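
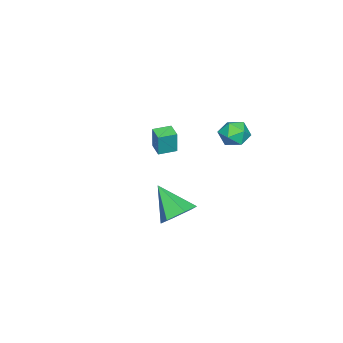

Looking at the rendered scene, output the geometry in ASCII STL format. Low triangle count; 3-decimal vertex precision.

solid 
facet normal -0.844 0.516 0.148
outer loop
vertex -3.486 3.954 0.494
vertex -3.998 3.135 0.432
vertex -3.665 3.433 1.29
endloop
endfacet
facet normal -0.292 0.829 0.477
outer loop
vertex -3.486 3.954 0.494
vertex -3.665 3.433 1.29
vertex -2.79 3.821 1.152
endloop
endfacet
facet normal 0.202 0.979 -0.016
outer loop
vertex -3.486 3.954 0.494
vertex -2.79 3.821 1.152
vertex -2.582 3.763 0.209
endloop
endfacet
facet normal -0.044 0.759 -0.649
outer loop
vertex -3.486 3.954 0.494
vertex -2.582 3.763 0.209
vertex -3.329 3.339 -0.236
endloop
endfacet
facet normal -0.691 0.473 -0.547
outer loop
vertex -3.486 3.954 0.494
vertex -3.329 3.339 -0.236
vertex -3.998 3.135 0.432
endloop
endfacet
facet normal -0.011 0.358 0.934
outer loop
vertex -2.79 3.821 1.152
vertex -3.665 3.433 1.29
vertex -2.871 2.921 1.496
endloop
endfacet
facet normal -0.904 -0.148 0.402
outer loop
vertex -3.665 3.433 1.29
vertex -3.998 3.135 0.432
vertex -3.618 2.497 1.051
endloop
endfacet
facet normal -0.656 -0.217 -0.723
outer loop
vertex -3.998 3.135 0.432
vertex -3.329 3.339 -0.236
vertex -3.41 2.439 0.108
endloop
endfacet
facet normal 0.389 0.246 -0.888
outer loop
vertex -3.329 3.339 -0.236
vertex -2.582 3.763 0.209
vertex -2.535 2.827 -0.03
endloop
endfacet
facet normal 0.787 0.601 0.137
outer loop
vertex -2.582 3.763 0.209
vertex -2.79 3.821 1.152
vertex -2.202 3.125 0.828
endloop
endfacet
facet normal 0.044 -0.759 0.649
outer loop
vertex -2.714 2.306 0.766
vertex -2.871 2.921 1.496
vertex -3.618 2.497 1.051
endloop
endfacet
facet normal -0.202 -0.979 0.016
outer loop
vertex -2.714 2.306 0.766
vertex -3.618 2.497 1.051
vertex -3.41 2.439 0.108
endloop
endfacet
facet normal 0.292 -0.829 -0.477
outer loop
vertex -2.714 2.306 0.766
vertex -3.41 2.439 0.108
vertex -2.535 2.827 -0.03
endloop
endfacet
facet normal 0.844 -0.516 -0.148
outer loop
vertex -2.714 2.306 0.766
vertex -2.535 2.827 -0.03
vertex -2.202 3.125 0.828
endloop
endfacet
facet normal 0.691 -0.473 0.547
outer loop
vertex -2.714 2.306 0.766
vertex -2.202 3.125 0.828
vertex -2.871 2.921 1.496
endloop
endfacet
facet normal -0.389 -0.246 0.888
outer loop
vertex -3.618 2.497 1.051
vertex -2.871 2.921 1.496
vertex -3.665 3.433 1.29
endloop
endfacet
facet normal -0.787 -0.601 -0.137
outer loop
vertex -3.41 2.439 0.108
vertex -3.618 2.497 1.051
vertex -3.998 3.135 0.432
endloop
endfacet
facet normal 0.011 -0.358 -0.934
outer loop
vertex -2.535 2.827 -0.03
vertex -3.41 2.439 0.108
vertex -3.329 3.339 -0.236
endloop
endfacet
facet normal 0.904 0.148 -0.402
outer loop
vertex -2.202 3.125 0.828
vertex -2.535 2.827 -0.03
vertex -2.582 3.763 0.209
endloop
endfacet
facet normal 0.656 0.217 0.723
outer loop
vertex -2.871 2.921 1.496
vertex -2.202 3.125 0.828
vertex -2.79 3.821 1.152
endloop
endfacet
facet normal 0.264 0.666 -0.698
outer loop
vertex 4.3 2.15 -2.165
vertex 3.784 2.926 -1.619
vertex 4.826 2.725 -1.417
endloop
endfacet
facet normal 0.658 -0.745 0.110
outer loop
vertex 4.3 2.15 -2.165
vertex 4.826 2.725 -1.417
vertex 3.216 1.494 -0.121
endloop
endfacet
facet normal 0.264 0.666 -0.698
outer loop
vertex 4.826 2.725 -1.417
vertex 3.784 2.926 -1.619
vertex 4.31 3.501 -0.871
endloop
endfacet
facet normal 0.663 -0.083 0.744
outer loop
vertex 4.826 2.725 -1.417
vertex 4.31 3.501 -0.871
vertex 3.216 1.494 -0.121
endloop
endfacet
facet normal 0.264 0.666 -0.698
outer loop
vertex 4.31 3.501 -0.871
vertex 3.784 2.926 -1.619
vertex 3.268 3.702 -1.073
endloop
endfacet
facet normal -0.101 0.396 0.913
outer loop
vertex 4.31 3.501 -0.871
vertex 3.268 3.702 -1.073
vertex 3.216 1.494 -0.121
endloop
endfacet
facet normal 0.265 0.667 -0.697
outer loop
vertex 3.268 3.702 -1.073
vertex 3.784 2.926 -1.619
vertex 2.743 3.128 -1.822
endloop
endfacet
facet normal -0.869 0.213 0.446
outer loop
vertex 3.268 3.702 -1.073
vertex 2.743 3.128 -1.822
vertex 3.216 1.494 -0.121
endloop
endfacet
facet normal 0.265 0.667 -0.697
outer loop
vertex 2.743 3.128 -1.822
vertex 3.784 2.926 -1.619
vertex 3.259 2.352 -2.368
endloop
endfacet
facet normal -0.874 -0.449 -0.188
outer loop
vertex 2.743 3.128 -1.822
vertex 3.259 2.352 -2.368
vertex 3.216 1.494 -0.121
endloop
endfacet
facet normal 0.265 0.667 -0.697
outer loop
vertex 3.259 2.352 -2.368
vertex 3.784 2.926 -1.619
vertex 4.3 2.15 -2.165
endloop
endfacet
facet normal -0.111 -0.928 -0.356
outer loop
vertex 3.259 2.352 -2.368
vertex 4.3 2.15 -2.165
vertex 3.216 1.494 -0.121
endloop
endfacet
facet normal -0.684 0.728 0.048
outer loop
vertex -2.995 -0.532 0.384
vertex -2.299 0.13 0.253
vertex -3.186 -0.616 -1.061
endloop
endfacet
facet normal -0.718 -0.683 0.135
outer loop
vertex -2.441 -1.41 -1.113
vertex -2.995 -0.532 0.384
vertex -3.186 -0.616 -1.061
endloop
endfacet
facet normal -0.684 0.728 0.048
outer loop
vertex -3.186 -0.616 -1.061
vertex -2.299 0.13 0.253
vertex -2.49 0.046 -1.192
endloop
endfacet
facet normal -0.131 -0.058 -0.990
outer loop
vertex -2.49 0.046 -1.192
vertex -2.441 -1.41 -1.113
vertex -3.186 -0.616 -1.061
endloop
endfacet
facet normal 0.131 0.058 0.990
outer loop
vertex -2.995 -0.532 0.384
vertex -1.554 -0.664 0.201
vertex -2.299 0.13 0.253
endloop
endfacet
facet normal -0.718 -0.683 0.135
outer loop
vertex -2.25 -1.326 0.332
vertex -2.995 -0.532 0.384
vertex -2.441 -1.41 -1.113
endloop
endfacet
facet normal 0.131 0.058 0.990
outer loop
vertex -2.25 -1.326 0.332
vertex -1.554 -0.664 0.201
vertex -2.995 -0.532 0.384
endloop
endfacet
facet normal 0.718 0.683 -0.135
outer loop
vertex -2.299 0.13 0.253
vertex -1.554 -0.664 0.201
vertex -2.49 0.046 -1.192
endloop
endfacet
facet normal -0.131 -0.058 -0.990
outer loop
vertex -1.745 -0.748 -1.244
vertex -2.441 -1.41 -1.113
vertex -2.49 0.046 -1.192
endloop
endfacet
facet normal 0.718 0.683 -0.135
outer loop
vertex -2.49 0.046 -1.192
vertex -1.554 -0.664 0.201
vertex -1.745 -0.748 -1.244
endloop
endfacet
facet normal 0.684 -0.728 -0.048
outer loop
vertex -1.745 -0.748 -1.244
vertex -2.25 -1.326 0.332
vertex -2.441 -1.41 -1.113
endloop
endfacet
facet normal 0.684 -0.728 -0.048
outer loop
vertex -1.554 -0.664 0.201
vertex -2.25 -1.326 0.332
vertex -1.745 -0.748 -1.244
endloop
endfacet

endsolid


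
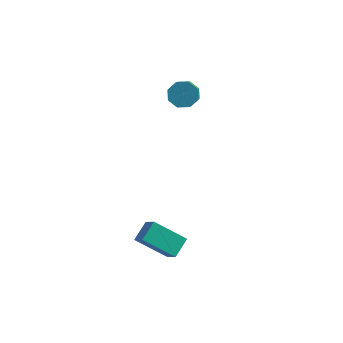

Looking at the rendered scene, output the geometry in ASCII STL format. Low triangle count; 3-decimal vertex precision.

solid 
facet normal -0.169 0.761 -0.626
outer loop
vertex 3.591 3.417 1.813
vertex 3.124 3.781 2.381
vertex 3.921 3.798 2.187
endloop
endfacet
facet normal 0.834 -0.229 -0.502
outer loop
vertex 3.591 3.417 1.813
vertex 3.921 3.798 2.187
vertex 3.822 2.375 2.671
endloop
endfacet
facet normal 0.834 -0.229 -0.503
outer loop
vertex 3.822 2.375 2.671
vertex 3.921 3.798 2.187
vertex 4.152 2.755 3.045
endloop
endfacet
facet normal 0.168 -0.762 0.626
outer loop
vertex 3.822 2.375 2.671
vertex 4.152 2.755 3.045
vertex 3.356 2.739 3.239
endloop
endfacet
facet normal -0.169 0.761 -0.627
outer loop
vertex 3.921 3.798 2.187
vertex 3.124 3.781 2.381
vertex 3.785 4.169 2.674
endloop
endfacet
facet normal 0.962 0.267 0.065
outer loop
vertex 3.921 3.798 2.187
vertex 3.785 4.169 2.674
vertex 4.152 2.755 3.045
endloop
endfacet
facet normal 0.962 0.267 0.065
outer loop
vertex 4.152 2.755 3.045
vertex 3.785 4.169 2.674
vertex 4.016 3.126 3.532
endloop
endfacet
facet normal 0.168 -0.761 0.627
outer loop
vertex 4.152 2.755 3.045
vertex 4.016 3.126 3.532
vertex 3.356 2.739 3.239
endloop
endfacet
facet normal -0.169 0.761 -0.626
outer loop
vertex 3.785 4.169 2.674
vertex 3.124 3.781 2.381
vertex 3.262 4.313 2.99
endloop
endfacet
facet normal 0.527 0.607 0.595
outer loop
vertex 3.785 4.169 2.674
vertex 3.262 4.313 2.99
vertex 4.016 3.126 3.532
endloop
endfacet
facet normal 0.527 0.607 0.595
outer loop
vertex 4.016 3.126 3.532
vertex 3.262 4.313 2.99
vertex 3.493 3.27 3.848
endloop
endfacet
facet normal 0.169 -0.761 0.626
outer loop
vertex 4.016 3.126 3.532
vertex 3.493 3.27 3.848
vertex 3.356 2.739 3.239
endloop
endfacet
facet normal -0.169 0.761 -0.626
outer loop
vertex 3.262 4.313 2.99
vertex 3.124 3.781 2.381
vertex 2.658 4.145 2.949
endloop
endfacet
facet normal -0.217 0.591 0.777
outer loop
vertex 3.262 4.313 2.99
vertex 2.658 4.145 2.949
vertex 3.493 3.27 3.848
endloop
endfacet
facet normal -0.216 0.592 0.777
outer loop
vertex 3.493 3.27 3.848
vertex 2.658 4.145 2.949
vertex 2.889 3.103 3.807
endloop
endfacet
facet normal 0.168 -0.761 0.626
outer loop
vertex 3.493 3.27 3.848
vertex 2.889 3.103 3.807
vertex 3.356 2.739 3.239
endloop
endfacet
facet normal -0.168 0.762 -0.626
outer loop
vertex 2.658 4.145 2.949
vertex 3.124 3.781 2.381
vertex 2.328 3.765 2.575
endloop
endfacet
facet normal -0.834 0.229 0.503
outer loop
vertex 2.658 4.145 2.949
vertex 2.328 3.765 2.575
vertex 2.889 3.103 3.807
endloop
endfacet
facet normal -0.834 0.229 0.503
outer loop
vertex 2.889 3.103 3.807
vertex 2.328 3.765 2.575
vertex 2.559 2.722 3.433
endloop
endfacet
facet normal 0.169 -0.761 0.626
outer loop
vertex 2.889 3.103 3.807
vertex 2.559 2.722 3.433
vertex 3.356 2.739 3.239
endloop
endfacet
facet normal -0.168 0.761 -0.627
outer loop
vertex 2.328 3.765 2.575
vertex 3.124 3.781 2.381
vertex 2.464 3.394 2.088
endloop
endfacet
facet normal -0.962 -0.267 -0.065
outer loop
vertex 2.328 3.765 2.575
vertex 2.464 3.394 2.088
vertex 2.559 2.722 3.433
endloop
endfacet
facet normal -0.962 -0.267 -0.065
outer loop
vertex 2.559 2.722 3.433
vertex 2.464 3.394 2.088
vertex 2.695 2.351 2.946
endloop
endfacet
facet normal 0.169 -0.761 0.627
outer loop
vertex 2.559 2.722 3.433
vertex 2.695 2.351 2.946
vertex 3.356 2.739 3.239
endloop
endfacet
facet normal -0.169 0.761 -0.626
outer loop
vertex 2.464 3.394 2.088
vertex 3.124 3.781 2.381
vertex 2.987 3.25 1.772
endloop
endfacet
facet normal -0.527 -0.607 -0.595
outer loop
vertex 2.464 3.394 2.088
vertex 2.987 3.25 1.772
vertex 2.695 2.351 2.946
endloop
endfacet
facet normal -0.527 -0.607 -0.595
outer loop
vertex 2.695 2.351 2.946
vertex 2.987 3.25 1.772
vertex 3.218 2.207 2.63
endloop
endfacet
facet normal 0.169 -0.761 0.626
outer loop
vertex 2.695 2.351 2.946
vertex 3.218 2.207 2.63
vertex 3.356 2.739 3.239
endloop
endfacet
facet normal -0.168 0.761 -0.626
outer loop
vertex 2.987 3.25 1.772
vertex 3.124 3.781 2.381
vertex 3.591 3.417 1.813
endloop
endfacet
facet normal 0.216 -0.591 -0.777
outer loop
vertex 2.987 3.25 1.772
vertex 3.591 3.417 1.813
vertex 3.218 2.207 2.63
endloop
endfacet
facet normal 0.217 -0.591 -0.777
outer loop
vertex 3.218 2.207 2.63
vertex 3.591 3.417 1.813
vertex 3.822 2.375 2.671
endloop
endfacet
facet normal 0.169 -0.761 0.626
outer loop
vertex 3.218 2.207 2.63
vertex 3.822 2.375 2.671
vertex 3.356 2.739 3.239
endloop
endfacet
facet normal -0.519 0.531 -0.670
outer loop
vertex 3.008 -2.399 -2.61
vertex 4.629 -2.206 -3.713
vertex 2.733 -3.401 -3.191
endloop
endfacet
facet normal -0.823 -0.098 0.559
outer loop
vertex 3.371 -4.054 -2.367
vertex 3.008 -2.399 -2.61
vertex 2.733 -3.401 -3.191
endloop
endfacet
facet normal -0.519 0.531 -0.670
outer loop
vertex 2.733 -3.401 -3.191
vertex 4.629 -2.206 -3.713
vertex 4.354 -3.208 -4.294
endloop
endfacet
facet normal -0.232 -0.842 -0.488
outer loop
vertex 4.354 -3.208 -4.294
vertex 3.371 -4.054 -2.367
vertex 2.733 -3.401 -3.191
endloop
endfacet
facet normal 0.232 0.842 0.488
outer loop
vertex 3.008 -2.399 -2.61
vertex 5.267 -2.859 -2.889
vertex 4.629 -2.206 -3.713
endloop
endfacet
facet normal -0.823 -0.098 0.559
outer loop
vertex 3.646 -3.052 -1.786
vertex 3.008 -2.399 -2.61
vertex 3.371 -4.054 -2.367
endloop
endfacet
facet normal 0.232 0.842 0.488
outer loop
vertex 3.646 -3.052 -1.786
vertex 5.267 -2.859 -2.889
vertex 3.008 -2.399 -2.61
endloop
endfacet
facet normal 0.823 0.098 -0.559
outer loop
vertex 4.629 -2.206 -3.713
vertex 5.267 -2.859 -2.889
vertex 4.354 -3.208 -4.294
endloop
endfacet
facet normal -0.232 -0.842 -0.488
outer loop
vertex 4.992 -3.861 -3.47
vertex 3.371 -4.054 -2.367
vertex 4.354 -3.208 -4.294
endloop
endfacet
facet normal 0.823 0.098 -0.559
outer loop
vertex 4.354 -3.208 -4.294
vertex 5.267 -2.859 -2.889
vertex 4.992 -3.861 -3.47
endloop
endfacet
facet normal 0.519 -0.531 0.670
outer loop
vertex 4.992 -3.861 -3.47
vertex 3.646 -3.052 -1.786
vertex 3.371 -4.054 -2.367
endloop
endfacet
facet normal 0.519 -0.531 0.670
outer loop
vertex 5.267 -2.859 -2.889
vertex 3.646 -3.052 -1.786
vertex 4.992 -3.861 -3.47
endloop
endfacet

endsolid


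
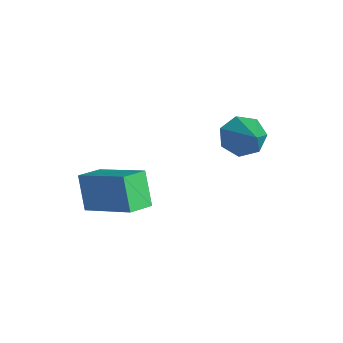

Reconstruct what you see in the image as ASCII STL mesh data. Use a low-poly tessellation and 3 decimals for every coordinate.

solid 
facet normal -0.780 -0.470 -0.413
outer loop
vertex -1.759 -4.191 -0.408
vertex -2.164 -3.327 -0.627
vertex -1.096 -4.196 -1.653
endloop
endfacet
facet normal 0.414 -0.882 0.224
outer loop
vertex 0.564 -3.193 -0.773
vertex -1.759 -4.191 -0.408
vertex -1.096 -4.196 -1.653
endloop
endfacet
facet normal -0.780 -0.471 -0.413
outer loop
vertex -1.096 -4.196 -1.653
vertex -2.164 -3.327 -0.627
vertex -1.502 -3.331 -1.872
endloop
endfacet
facet normal 0.470 -0.003 -0.883
outer loop
vertex -1.502 -3.331 -1.872
vertex 0.564 -3.193 -0.773
vertex -1.096 -4.196 -1.653
endloop
endfacet
facet normal -0.470 0.003 0.883
outer loop
vertex -1.759 -4.191 -0.408
vertex -0.504 -2.324 0.253
vertex -2.164 -3.327 -0.627
endloop
endfacet
facet normal 0.414 -0.882 0.223
outer loop
vertex -0.098 -3.189 0.472
vertex -1.759 -4.191 -0.408
vertex 0.564 -3.193 -0.773
endloop
endfacet
facet normal -0.470 0.003 0.883
outer loop
vertex -0.098 -3.189 0.472
vertex -0.504 -2.324 0.253
vertex -1.759 -4.191 -0.408
endloop
endfacet
facet normal -0.415 0.882 -0.223
outer loop
vertex -2.164 -3.327 -0.627
vertex -0.504 -2.324 0.253
vertex -1.502 -3.331 -1.872
endloop
endfacet
facet normal 0.470 -0.004 -0.883
outer loop
vertex 0.159 -2.329 -0.992
vertex 0.564 -3.193 -0.773
vertex -1.502 -3.331 -1.872
endloop
endfacet
facet normal -0.414 0.882 -0.224
outer loop
vertex -1.502 -3.331 -1.872
vertex -0.504 -2.324 0.253
vertex 0.159 -2.329 -0.992
endloop
endfacet
facet normal 0.780 0.470 0.413
outer loop
vertex 0.159 -2.329 -0.992
vertex -0.098 -3.189 0.472
vertex 0.564 -3.193 -0.773
endloop
endfacet
facet normal 0.780 0.471 0.413
outer loop
vertex -0.504 -2.324 0.253
vertex -0.098 -3.189 0.472
vertex 0.159 -2.329 -0.992
endloop
endfacet
facet normal -0.828 0.082 -0.555
outer loop
vertex 1.62 0.721 1.908
vertex 1.213 0.323 2.456
vertex 1.328 1.102 2.399
endloop
endfacet
facet normal 0.647 0.739 -0.188
outer loop
vertex 1.62 0.721 1.908
vertex 1.328 1.102 2.399
vertex 2.687 0.177 3.444
endloop
endfacet
facet normal -0.828 0.082 -0.554
outer loop
vertex 1.328 1.102 2.399
vertex 1.213 0.323 2.456
vertex 0.951 0.896 2.932
endloop
endfacet
facet normal 0.212 0.852 0.479
outer loop
vertex 1.328 1.102 2.399
vertex 0.951 0.896 2.932
vertex 2.687 0.177 3.444
endloop
endfacet
facet normal -0.828 0.083 -0.555
outer loop
vertex 0.951 0.896 2.932
vertex 1.213 0.323 2.456
vertex 0.77 0.258 3.107
endloop
endfacet
facet normal -0.153 0.301 0.941
outer loop
vertex 0.951 0.896 2.932
vertex 0.77 0.258 3.107
vertex 2.687 0.177 3.444
endloop
endfacet
facet normal -0.828 0.081 -0.555
outer loop
vertex 0.77 0.258 3.107
vertex 1.213 0.323 2.456
vertex 0.924 -0.331 2.792
endloop
endfacet
facet normal -0.170 -0.499 0.850
outer loop
vertex 0.77 0.258 3.107
vertex 0.924 -0.331 2.792
vertex 2.687 0.177 3.444
endloop
endfacet
facet normal -0.828 0.081 -0.555
outer loop
vertex 0.924 -0.331 2.792
vertex 1.213 0.323 2.456
vertex 1.295 -0.428 2.224
endloop
endfacet
facet normal 0.172 -0.946 0.274
outer loop
vertex 0.924 -0.331 2.792
vertex 1.295 -0.428 2.224
vertex 2.687 0.177 3.444
endloop
endfacet
facet normal -0.827 0.081 -0.556
outer loop
vertex 1.295 -0.428 2.224
vertex 1.213 0.323 2.456
vertex 1.605 0.04 1.831
endloop
endfacet
facet normal 0.616 -0.704 -0.353
outer loop
vertex 1.295 -0.428 2.224
vertex 1.605 0.04 1.831
vertex 2.687 0.177 3.444
endloop
endfacet
facet normal -0.827 0.081 -0.556
outer loop
vertex 1.605 0.04 1.831
vertex 1.213 0.323 2.456
vertex 1.62 0.721 1.908
endloop
endfacet
facet normal 0.828 0.045 -0.559
outer loop
vertex 1.605 0.04 1.831
vertex 1.62 0.721 1.908
vertex 2.687 0.177 3.444
endloop
endfacet

endsolid


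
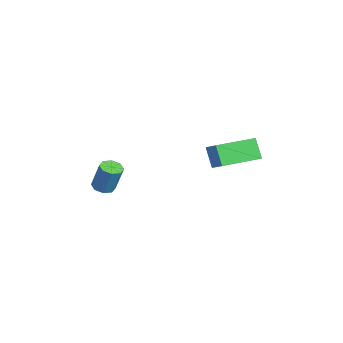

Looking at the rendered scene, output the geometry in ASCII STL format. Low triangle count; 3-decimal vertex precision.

solid 
facet normal -0.485 -0.173 0.857
outer loop
vertex 1.304 2.324 -0.865
vertex 0.516 4.324 -0.907
vertex 0.463 1.981 -1.41
endloop
endfacet
facet normal 0.367 -0.930 0.019
outer loop
vertex 1.064 2.196 -2.473
vertex 1.304 2.324 -0.865
vertex 0.463 1.981 -1.41
endloop
endfacet
facet normal -0.484 -0.173 0.857
outer loop
vertex 0.463 1.981 -1.41
vertex 0.516 4.324 -0.907
vertex -0.326 3.981 -1.452
endloop
endfacet
facet normal -0.794 -0.324 -0.514
outer loop
vertex -0.326 3.981 -1.452
vertex 1.064 2.196 -2.473
vertex 0.463 1.981 -1.41
endloop
endfacet
facet normal 0.794 0.324 0.514
outer loop
vertex 1.304 2.324 -0.865
vertex 1.117 4.539 -1.97
vertex 0.516 4.324 -0.907
endloop
endfacet
facet normal 0.366 -0.930 0.019
outer loop
vertex 1.906 2.539 -1.928
vertex 1.304 2.324 -0.865
vertex 1.064 2.196 -2.473
endloop
endfacet
facet normal 0.794 0.324 0.515
outer loop
vertex 1.906 2.539 -1.928
vertex 1.117 4.539 -1.97
vertex 1.304 2.324 -0.865
endloop
endfacet
facet normal -0.367 0.930 -0.019
outer loop
vertex 0.516 4.324 -0.907
vertex 1.117 4.539 -1.97
vertex -0.326 3.981 -1.452
endloop
endfacet
facet normal -0.794 -0.324 -0.515
outer loop
vertex 0.276 4.196 -2.515
vertex 1.064 2.196 -2.473
vertex -0.326 3.981 -1.452
endloop
endfacet
facet normal -0.367 0.930 -0.020
outer loop
vertex -0.326 3.981 -1.452
vertex 1.117 4.539 -1.97
vertex 0.276 4.196 -2.515
endloop
endfacet
facet normal 0.485 0.173 -0.857
outer loop
vertex 0.276 4.196 -2.515
vertex 1.906 2.539 -1.928
vertex 1.064 2.196 -2.473
endloop
endfacet
facet normal 0.485 0.173 -0.857
outer loop
vertex 1.117 4.539 -1.97
vertex 1.906 2.539 -1.928
vertex 0.276 4.196 -2.515
endloop
endfacet
facet normal -0.247 -0.238 -0.939
outer loop
vertex -0.249 -3.218 -4.318
vertex -0.647 -2.769 -4.327
vertex -0.066 -2.823 -4.466
endloop
endfacet
facet normal 0.883 -0.454 -0.119
outer loop
vertex -0.249 -3.218 -4.318
vertex -0.066 -2.823 -4.466
vertex 0.145 -2.841 -2.825
endloop
endfacet
facet normal 0.883 -0.454 -0.119
outer loop
vertex 0.145 -2.841 -2.825
vertex -0.066 -2.823 -4.466
vertex 0.328 -2.446 -2.973
endloop
endfacet
facet normal 0.249 0.237 0.939
outer loop
vertex 0.145 -2.841 -2.825
vertex 0.328 -2.446 -2.973
vertex -0.253 -2.391 -2.833
endloop
endfacet
facet normal -0.247 -0.237 -0.940
outer loop
vertex -0.066 -2.823 -4.466
vertex -0.647 -2.769 -4.327
vertex -0.223 -2.397 -4.532
endloop
endfacet
facet normal 0.906 0.286 -0.311
outer loop
vertex -0.066 -2.823 -4.466
vertex -0.223 -2.397 -4.532
vertex 0.328 -2.446 -2.973
endloop
endfacet
facet normal 0.906 0.286 -0.311
outer loop
vertex 0.328 -2.446 -2.973
vertex -0.223 -2.397 -4.532
vertex 0.171 -2.02 -3.039
endloop
endfacet
facet normal 0.249 0.237 0.939
outer loop
vertex 0.328 -2.446 -2.973
vertex 0.171 -2.02 -3.039
vertex -0.253 -2.391 -2.833
endloop
endfacet
facet normal -0.247 -0.237 -0.940
outer loop
vertex -0.223 -2.397 -4.532
vertex -0.647 -2.769 -4.327
vertex -0.629 -2.188 -4.478
endloop
endfacet
facet normal 0.399 0.858 -0.322
outer loop
vertex -0.223 -2.397 -4.532
vertex -0.629 -2.188 -4.478
vertex 0.171 -2.02 -3.039
endloop
endfacet
facet normal 0.400 0.858 -0.322
outer loop
vertex 0.171 -2.02 -3.039
vertex -0.629 -2.188 -4.478
vertex -0.234 -1.811 -2.985
endloop
endfacet
facet normal 0.248 0.238 0.939
outer loop
vertex 0.171 -2.02 -3.039
vertex -0.234 -1.811 -2.985
vertex -0.253 -2.391 -2.833
endloop
endfacet
facet normal -0.248 -0.236 -0.939
outer loop
vertex -0.629 -2.188 -4.478
vertex -0.647 -2.769 -4.327
vertex -1.045 -2.319 -4.335
endloop
endfacet
facet normal -0.342 0.929 -0.144
outer loop
vertex -0.629 -2.188 -4.478
vertex -1.045 -2.319 -4.335
vertex -0.234 -1.811 -2.985
endloop
endfacet
facet normal -0.341 0.929 -0.144
outer loop
vertex -0.234 -1.811 -2.985
vertex -1.045 -2.319 -4.335
vertex -0.651 -1.942 -2.842
endloop
endfacet
facet normal 0.247 0.238 0.939
outer loop
vertex -0.234 -1.811 -2.985
vertex -0.651 -1.942 -2.842
vertex -0.253 -2.391 -2.833
endloop
endfacet
facet normal -0.249 -0.237 -0.939
outer loop
vertex -1.045 -2.319 -4.335
vertex -0.647 -2.769 -4.327
vertex -1.228 -2.714 -4.187
endloop
endfacet
facet normal -0.883 0.454 0.119
outer loop
vertex -1.045 -2.319 -4.335
vertex -1.228 -2.714 -4.187
vertex -0.651 -1.942 -2.842
endloop
endfacet
facet normal -0.883 0.454 0.119
outer loop
vertex -0.651 -1.942 -2.842
vertex -1.228 -2.714 -4.187
vertex -0.834 -2.337 -2.694
endloop
endfacet
facet normal 0.247 0.238 0.939
outer loop
vertex -0.651 -1.942 -2.842
vertex -0.834 -2.337 -2.694
vertex -0.253 -2.391 -2.833
endloop
endfacet
facet normal -0.249 -0.237 -0.939
outer loop
vertex -1.228 -2.714 -4.187
vertex -0.647 -2.769 -4.327
vertex -1.071 -3.14 -4.121
endloop
endfacet
facet normal -0.906 -0.286 0.311
outer loop
vertex -1.228 -2.714 -4.187
vertex -1.071 -3.14 -4.121
vertex -0.834 -2.337 -2.694
endloop
endfacet
facet normal -0.906 -0.286 0.311
outer loop
vertex -0.834 -2.337 -2.694
vertex -1.071 -3.14 -4.121
vertex -0.677 -2.763 -2.628
endloop
endfacet
facet normal 0.247 0.237 0.940
outer loop
vertex -0.834 -2.337 -2.694
vertex -0.677 -2.763 -2.628
vertex -0.253 -2.391 -2.833
endloop
endfacet
facet normal -0.248 -0.238 -0.939
outer loop
vertex -1.071 -3.14 -4.121
vertex -0.647 -2.769 -4.327
vertex -0.666 -3.349 -4.175
endloop
endfacet
facet normal -0.400 -0.858 0.322
outer loop
vertex -1.071 -3.14 -4.121
vertex -0.666 -3.349 -4.175
vertex -0.677 -2.763 -2.628
endloop
endfacet
facet normal -0.399 -0.858 0.322
outer loop
vertex -0.677 -2.763 -2.628
vertex -0.666 -3.349 -4.175
vertex -0.271 -2.972 -2.682
endloop
endfacet
facet normal 0.247 0.237 0.940
outer loop
vertex -0.677 -2.763 -2.628
vertex -0.271 -2.972 -2.682
vertex -0.253 -2.391 -2.833
endloop
endfacet
facet normal -0.247 -0.238 -0.939
outer loop
vertex -0.666 -3.349 -4.175
vertex -0.647 -2.769 -4.327
vertex -0.249 -3.218 -4.318
endloop
endfacet
facet normal 0.341 -0.929 0.144
outer loop
vertex -0.666 -3.349 -4.175
vertex -0.249 -3.218 -4.318
vertex -0.271 -2.972 -2.682
endloop
endfacet
facet normal 0.342 -0.929 0.144
outer loop
vertex -0.271 -2.972 -2.682
vertex -0.249 -3.218 -4.318
vertex 0.145 -2.841 -2.825
endloop
endfacet
facet normal 0.248 0.236 0.939
outer loop
vertex -0.271 -2.972 -2.682
vertex 0.145 -2.841 -2.825
vertex -0.253 -2.391 -2.833
endloop
endfacet

endsolid


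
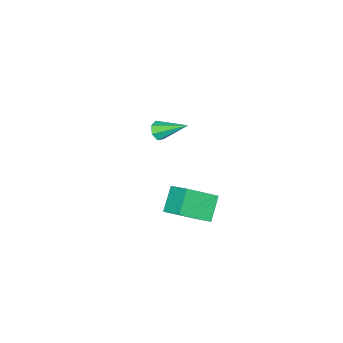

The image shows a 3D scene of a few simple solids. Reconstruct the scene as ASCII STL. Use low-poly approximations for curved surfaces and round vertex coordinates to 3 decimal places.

solid 
facet normal -0.664 -0.332 0.670
outer loop
vertex 2.024 1.559 2.304
vertex 2.246 2.98 3.229
vertex 0.573 2.438 1.303
endloop
endfacet
facet normal -0.130 -0.831 -0.541
outer loop
vertex 1.654 2.98 0.211
vertex 2.024 1.559 2.304
vertex 0.573 2.438 1.303
endloop
endfacet
facet normal -0.663 -0.333 0.670
outer loop
vertex 0.573 2.438 1.303
vertex 2.246 2.98 3.229
vertex 0.794 3.858 2.228
endloop
endfacet
facet normal -0.737 0.446 -0.508
outer loop
vertex 0.794 3.858 2.228
vertex 1.654 2.98 0.211
vertex 0.573 2.438 1.303
endloop
endfacet
facet normal 0.737 -0.446 0.508
outer loop
vertex 2.024 1.559 2.304
vertex 3.327 3.522 2.137
vertex 2.246 2.98 3.229
endloop
endfacet
facet normal -0.129 -0.831 -0.541
outer loop
vertex 3.106 2.102 1.212
vertex 2.024 1.559 2.304
vertex 1.654 2.98 0.211
endloop
endfacet
facet normal 0.737 -0.446 0.508
outer loop
vertex 3.106 2.102 1.212
vertex 3.327 3.522 2.137
vertex 2.024 1.559 2.304
endloop
endfacet
facet normal 0.130 0.831 0.541
outer loop
vertex 2.246 2.98 3.229
vertex 3.327 3.522 2.137
vertex 0.794 3.858 2.228
endloop
endfacet
facet normal -0.737 0.446 -0.508
outer loop
vertex 1.876 4.401 1.136
vertex 1.654 2.98 0.211
vertex 0.794 3.858 2.228
endloop
endfacet
facet normal 0.130 0.831 0.541
outer loop
vertex 0.794 3.858 2.228
vertex 3.327 3.522 2.137
vertex 1.876 4.401 1.136
endloop
endfacet
facet normal 0.663 0.333 -0.670
outer loop
vertex 1.876 4.401 1.136
vertex 3.106 2.102 1.212
vertex 1.654 2.98 0.211
endloop
endfacet
facet normal 0.664 0.333 -0.670
outer loop
vertex 3.327 3.522 2.137
vertex 3.106 2.102 1.212
vertex 1.876 4.401 1.136
endloop
endfacet
facet normal 0.349 -0.779 -0.521
outer loop
vertex -2.189 -4.429 0.77
vertex -2.534 -4.218 0.223
vertex -1.9 -4.06 0.411
endloop
endfacet
facet normal 0.670 0.177 0.721
outer loop
vertex -2.189 -4.429 0.77
vertex -1.9 -4.06 0.411
vertex -3.266 -2.582 1.317
endloop
endfacet
facet normal 0.349 -0.779 -0.521
outer loop
vertex -1.9 -4.06 0.411
vertex -2.534 -4.218 0.223
vertex -2.088 -3.81 -0.089
endloop
endfacet
facet normal 0.748 0.661 0.049
outer loop
vertex -1.9 -4.06 0.411
vertex -2.088 -3.81 -0.089
vertex -3.266 -2.582 1.317
endloop
endfacet
facet normal 0.348 -0.779 -0.521
outer loop
vertex -2.088 -3.81 -0.089
vertex -2.534 -4.218 0.223
vertex -2.612 -3.867 -0.354
endloop
endfacet
facet normal 0.190 0.813 -0.551
outer loop
vertex -2.088 -3.81 -0.089
vertex -2.612 -3.867 -0.354
vertex -3.266 -2.582 1.317
endloop
endfacet
facet normal 0.348 -0.779 -0.521
outer loop
vertex -2.612 -3.867 -0.354
vertex -2.534 -4.218 0.223
vertex -3.077 -4.188 -0.185
endloop
endfacet
facet normal -0.584 0.517 -0.626
outer loop
vertex -2.612 -3.867 -0.354
vertex -3.077 -4.188 -0.185
vertex -3.266 -2.582 1.317
endloop
endfacet
facet normal 0.349 -0.779 -0.522
outer loop
vertex -3.077 -4.188 -0.185
vertex -2.534 -4.218 0.223
vertex -3.133 -4.532 0.291
endloop
endfacet
facet normal -0.993 -0.005 -0.120
outer loop
vertex -3.077 -4.188 -0.185
vertex -3.133 -4.532 0.291
vertex -3.266 -2.582 1.317
endloop
endfacet
facet normal 0.349 -0.779 -0.521
outer loop
vertex -3.133 -4.532 0.291
vertex -2.534 -4.218 0.223
vertex -2.738 -4.639 0.716
endloop
endfacet
facet normal -0.727 -0.358 0.586
outer loop
vertex -3.133 -4.532 0.291
vertex -2.738 -4.639 0.716
vertex -3.266 -2.582 1.317
endloop
endfacet
facet normal 0.349 -0.779 -0.521
outer loop
vertex -2.738 -4.639 0.716
vertex -2.534 -4.218 0.223
vertex -2.189 -4.429 0.77
endloop
endfacet
facet normal 0.012 -0.278 0.961
outer loop
vertex -2.738 -4.639 0.716
vertex -2.189 -4.429 0.77
vertex -3.266 -2.582 1.317
endloop
endfacet

endsolid


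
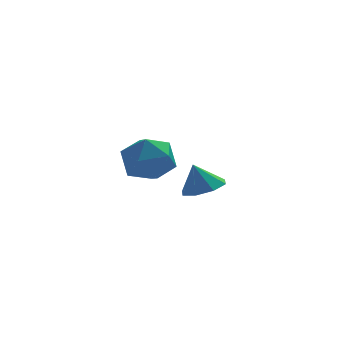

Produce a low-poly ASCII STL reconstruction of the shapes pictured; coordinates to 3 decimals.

solid 
facet normal -0.489 0.349 0.799
outer loop
vertex -1.865 -2.164 4.015
vertex -1.136 -2.426 4.575
vertex -1.149 -1.552 4.185
endloop
endfacet
facet normal -0.664 0.717 0.214
outer loop
vertex -1.865 -2.164 4.015
vertex -1.149 -1.552 4.185
vertex -1.514 -1.627 3.304
endloop
endfacet
facet normal -0.929 0.259 -0.264
outer loop
vertex -1.865 -2.164 4.015
vertex -1.514 -1.627 3.304
vertex -1.726 -2.547 3.149
endloop
endfacet
facet normal -0.919 -0.393 0.026
outer loop
vertex -1.865 -2.164 4.015
vertex -1.726 -2.547 3.149
vertex -1.492 -3.041 3.935
endloop
endfacet
facet normal -0.647 -0.337 0.684
outer loop
vertex -1.865 -2.164 4.015
vertex -1.492 -3.041 3.935
vertex -1.136 -2.426 4.575
endloop
endfacet
facet normal -0.064 0.996 -0.058
outer loop
vertex -1.514 -1.627 3.304
vertex -1.149 -1.552 4.185
vertex -0.568 -1.559 3.425
endloop
endfacet
facet normal 0.218 0.400 0.890
outer loop
vertex -1.149 -1.552 4.185
vertex -1.136 -2.426 4.575
vertex -0.334 -2.053 4.211
endloop
endfacet
facet normal -0.039 -0.710 0.704
outer loop
vertex -1.136 -2.426 4.575
vertex -1.492 -3.041 3.935
vertex -0.546 -2.973 4.056
endloop
endfacet
facet normal -0.480 -0.800 -0.360
outer loop
vertex -1.492 -3.041 3.935
vertex -1.726 -2.547 3.149
vertex -0.911 -3.048 3.175
endloop
endfacet
facet normal -0.495 0.254 -0.831
outer loop
vertex -1.726 -2.547 3.149
vertex -1.514 -1.627 3.304
vertex -0.924 -2.174 2.785
endloop
endfacet
facet normal 0.919 0.393 -0.026
outer loop
vertex -0.195 -2.436 3.345
vertex -0.568 -1.559 3.425
vertex -0.334 -2.053 4.211
endloop
endfacet
facet normal 0.929 -0.259 0.264
outer loop
vertex -0.195 -2.436 3.345
vertex -0.334 -2.053 4.211
vertex -0.546 -2.973 4.056
endloop
endfacet
facet normal 0.664 -0.717 -0.214
outer loop
vertex -0.195 -2.436 3.345
vertex -0.546 -2.973 4.056
vertex -0.911 -3.048 3.175
endloop
endfacet
facet normal 0.489 -0.349 -0.799
outer loop
vertex -0.195 -2.436 3.345
vertex -0.911 -3.048 3.175
vertex -0.924 -2.174 2.785
endloop
endfacet
facet normal 0.647 0.337 -0.684
outer loop
vertex -0.195 -2.436 3.345
vertex -0.924 -2.174 2.785
vertex -0.568 -1.559 3.425
endloop
endfacet
facet normal 0.480 0.800 0.360
outer loop
vertex -0.334 -2.053 4.211
vertex -0.568 -1.559 3.425
vertex -1.149 -1.552 4.185
endloop
endfacet
facet normal 0.495 -0.254 0.831
outer loop
vertex -0.546 -2.973 4.056
vertex -0.334 -2.053 4.211
vertex -1.136 -2.426 4.575
endloop
endfacet
facet normal 0.064 -0.996 0.058
outer loop
vertex -0.911 -3.048 3.175
vertex -0.546 -2.973 4.056
vertex -1.492 -3.041 3.935
endloop
endfacet
facet normal -0.218 -0.400 -0.890
outer loop
vertex -0.924 -2.174 2.785
vertex -0.911 -3.048 3.175
vertex -1.726 -2.547 3.149
endloop
endfacet
facet normal 0.039 0.710 -0.704
outer loop
vertex -0.568 -1.559 3.425
vertex -0.924 -2.174 2.785
vertex -1.514 -1.627 3.304
endloop
endfacet
facet normal 0.306 -0.162 -0.938
outer loop
vertex 2.312 1.666 0.777
vertex 1.556 1.472 0.564
vertex 1.987 2.158 0.586
endloop
endfacet
facet normal 0.478 0.574 0.664
outer loop
vertex 2.312 1.666 0.777
vertex 1.987 2.158 0.586
vertex 1.224 1.648 1.576
endloop
endfacet
facet normal 0.307 -0.163 -0.938
outer loop
vertex 1.987 2.158 0.586
vertex 1.556 1.472 0.564
vertex 1.408 2.247 0.381
endloop
endfacet
facet normal -0.020 0.895 0.446
outer loop
vertex 1.987 2.158 0.586
vertex 1.408 2.247 0.381
vertex 1.224 1.648 1.576
endloop
endfacet
facet normal 0.307 -0.163 -0.938
outer loop
vertex 1.408 2.247 0.381
vertex 1.556 1.472 0.564
vertex 0.916 1.883 0.283
endloop
endfacet
facet normal -0.606 0.744 0.280
outer loop
vertex 1.408 2.247 0.381
vertex 0.916 1.883 0.283
vertex 1.224 1.648 1.576
endloop
endfacet
facet normal 0.307 -0.163 -0.938
outer loop
vertex 0.916 1.883 0.283
vertex 1.556 1.472 0.564
vertex 0.799 1.278 0.35
endloop
endfacet
facet normal -0.942 0.211 0.263
outer loop
vertex 0.916 1.883 0.283
vertex 0.799 1.278 0.35
vertex 1.224 1.648 1.576
endloop
endfacet
facet normal 0.307 -0.163 -0.938
outer loop
vertex 0.799 1.278 0.35
vertex 1.556 1.472 0.564
vertex 1.124 0.787 0.542
endloop
endfacet
facet normal -0.827 -0.390 0.404
outer loop
vertex 0.799 1.278 0.35
vertex 1.124 0.787 0.542
vertex 1.224 1.648 1.576
endloop
endfacet
facet normal 0.305 -0.162 -0.938
outer loop
vertex 1.124 0.787 0.542
vertex 1.556 1.472 0.564
vertex 1.703 0.697 0.746
endloop
endfacet
facet normal -0.330 -0.710 0.623
outer loop
vertex 1.124 0.787 0.542
vertex 1.703 0.697 0.746
vertex 1.224 1.648 1.576
endloop
endfacet
facet normal 0.307 -0.162 -0.938
outer loop
vertex 1.703 0.697 0.746
vertex 1.556 1.472 0.564
vertex 2.195 1.061 0.844
endloop
endfacet
facet normal 0.256 -0.559 0.789
outer loop
vertex 1.703 0.697 0.746
vertex 2.195 1.061 0.844
vertex 1.224 1.648 1.576
endloop
endfacet
facet normal 0.306 -0.163 -0.938
outer loop
vertex 2.195 1.061 0.844
vertex 1.556 1.472 0.564
vertex 2.312 1.666 0.777
endloop
endfacet
facet normal 0.592 -0.025 0.806
outer loop
vertex 2.195 1.061 0.844
vertex 2.312 1.666 0.777
vertex 1.224 1.648 1.576
endloop
endfacet

endsolid


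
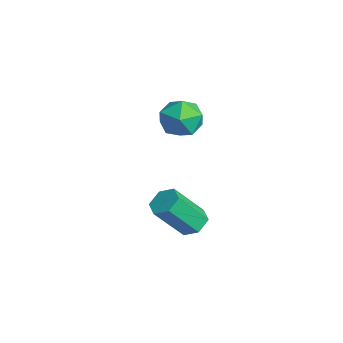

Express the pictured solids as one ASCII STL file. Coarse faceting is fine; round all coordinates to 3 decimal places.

solid 
facet normal -0.020 0.617 -0.786
outer loop
vertex 3.924 -0.794 -2.706
vertex 3.62 -0.293 -2.305
vertex 4.328 -0.33 -2.352
endloop
endfacet
facet normal 0.822 -0.438 -0.364
outer loop
vertex 3.924 -0.794 -2.706
vertex 4.328 -0.33 -2.352
vertex 3.964 -2.009 -1.155
endloop
endfacet
facet normal 0.823 -0.437 -0.363
outer loop
vertex 3.964 -2.009 -1.155
vertex 4.328 -0.33 -2.352
vertex 4.367 -1.544 -0.801
endloop
endfacet
facet normal 0.019 -0.616 0.788
outer loop
vertex 3.964 -2.009 -1.155
vertex 4.367 -1.544 -0.801
vertex 3.66 -1.507 -0.755
endloop
endfacet
facet normal -0.020 0.616 -0.788
outer loop
vertex 4.328 -0.33 -2.352
vertex 3.62 -0.293 -2.305
vertex 4.024 0.172 -1.952
endloop
endfacet
facet normal 0.904 0.348 0.250
outer loop
vertex 4.328 -0.33 -2.352
vertex 4.024 0.172 -1.952
vertex 4.367 -1.544 -0.801
endloop
endfacet
facet normal 0.904 0.348 0.250
outer loop
vertex 4.367 -1.544 -0.801
vertex 4.024 0.172 -1.952
vertex 4.063 -1.042 -0.401
endloop
endfacet
facet normal 0.019 -0.616 0.788
outer loop
vertex 4.367 -1.544 -0.801
vertex 4.063 -1.042 -0.401
vertex 3.66 -1.507 -0.755
endloop
endfacet
facet normal -0.020 0.616 -0.788
outer loop
vertex 4.024 0.172 -1.952
vertex 3.62 -0.293 -2.305
vertex 3.316 0.209 -1.905
endloop
endfacet
facet normal 0.082 0.786 0.613
outer loop
vertex 4.024 0.172 -1.952
vertex 3.316 0.209 -1.905
vertex 4.063 -1.042 -0.401
endloop
endfacet
facet normal 0.081 0.786 0.613
outer loop
vertex 4.063 -1.042 -0.401
vertex 3.316 0.209 -1.905
vertex 3.356 -1.006 -0.354
endloop
endfacet
facet normal 0.021 -0.617 0.787
outer loop
vertex 4.063 -1.042 -0.401
vertex 3.356 -1.006 -0.354
vertex 3.66 -1.507 -0.755
endloop
endfacet
facet normal -0.019 0.616 -0.788
outer loop
vertex 3.316 0.209 -1.905
vertex 3.62 -0.293 -2.305
vertex 2.913 -0.256 -2.259
endloop
endfacet
facet normal -0.823 0.437 0.363
outer loop
vertex 3.316 0.209 -1.905
vertex 2.913 -0.256 -2.259
vertex 3.356 -1.006 -0.354
endloop
endfacet
facet normal -0.822 0.438 0.364
outer loop
vertex 3.356 -1.006 -0.354
vertex 2.913 -0.256 -2.259
vertex 2.952 -1.47 -0.708
endloop
endfacet
facet normal 0.020 -0.617 0.786
outer loop
vertex 3.356 -1.006 -0.354
vertex 2.952 -1.47 -0.708
vertex 3.66 -1.507 -0.755
endloop
endfacet
facet normal -0.019 0.616 -0.788
outer loop
vertex 2.913 -0.256 -2.259
vertex 3.62 -0.293 -2.305
vertex 3.217 -0.758 -2.659
endloop
endfacet
facet normal -0.904 -0.348 -0.250
outer loop
vertex 2.913 -0.256 -2.259
vertex 3.217 -0.758 -2.659
vertex 2.952 -1.47 -0.708
endloop
endfacet
facet normal -0.904 -0.348 -0.250
outer loop
vertex 2.952 -1.47 -0.708
vertex 3.217 -0.758 -2.659
vertex 3.256 -1.972 -1.108
endloop
endfacet
facet normal 0.020 -0.616 0.788
outer loop
vertex 2.952 -1.47 -0.708
vertex 3.256 -1.972 -1.108
vertex 3.66 -1.507 -0.755
endloop
endfacet
facet normal -0.021 0.617 -0.787
outer loop
vertex 3.217 -0.758 -2.659
vertex 3.62 -0.293 -2.305
vertex 3.924 -0.794 -2.706
endloop
endfacet
facet normal -0.081 -0.786 -0.613
outer loop
vertex 3.217 -0.758 -2.659
vertex 3.924 -0.794 -2.706
vertex 3.256 -1.972 -1.108
endloop
endfacet
facet normal -0.082 -0.786 -0.613
outer loop
vertex 3.256 -1.972 -1.108
vertex 3.924 -0.794 -2.706
vertex 3.964 -2.009 -1.155
endloop
endfacet
facet normal 0.020 -0.616 0.788
outer loop
vertex 3.256 -1.972 -1.108
vertex 3.964 -2.009 -1.155
vertex 3.66 -1.507 -0.755
endloop
endfacet
facet normal 0.079 0.987 0.139
outer loop
vertex 2.233 0.503 2.268
vertex 1.71 0.424 3.128
vertex 2.716 0.342 3.14
endloop
endfacet
facet normal 0.642 0.735 -0.220
outer loop
vertex 2.233 0.503 2.268
vertex 2.716 0.342 3.14
vertex 2.999 -0.154 2.308
endloop
endfacet
facet normal 0.402 0.420 -0.814
outer loop
vertex 2.233 0.503 2.268
vertex 2.999 -0.154 2.308
vertex 2.168 -0.379 1.781
endloop
endfacet
facet normal -0.310 0.477 -0.823
outer loop
vertex 2.233 0.503 2.268
vertex 2.168 -0.379 1.781
vertex 1.371 -0.022 2.288
endloop
endfacet
facet normal -0.510 0.828 -0.234
outer loop
vertex 2.233 0.503 2.268
vertex 1.371 -0.022 2.288
vertex 1.71 0.424 3.128
endloop
endfacet
facet normal 0.954 0.237 0.183
outer loop
vertex 2.999 -0.154 2.308
vertex 2.716 0.342 3.14
vertex 2.949 -0.638 3.192
endloop
endfacet
facet normal 0.043 0.645 0.763
outer loop
vertex 2.716 0.342 3.14
vertex 1.71 0.424 3.128
vertex 2.152 -0.281 3.699
endloop
endfacet
facet normal -0.908 0.387 0.161
outer loop
vertex 1.71 0.424 3.128
vertex 1.371 -0.022 2.288
vertex 1.321 -0.506 3.172
endloop
endfacet
facet normal -0.584 -0.181 -0.791
outer loop
vertex 1.371 -0.022 2.288
vertex 2.168 -0.379 1.781
vertex 1.604 -1.002 2.34
endloop
endfacet
facet normal 0.567 -0.274 -0.777
outer loop
vertex 2.168 -0.379 1.781
vertex 2.999 -0.154 2.308
vertex 2.61 -1.084 2.352
endloop
endfacet
facet normal 0.310 -0.477 0.823
outer loop
vertex 2.087 -1.163 3.212
vertex 2.949 -0.638 3.192
vertex 2.152 -0.281 3.699
endloop
endfacet
facet normal -0.402 -0.420 0.814
outer loop
vertex 2.087 -1.163 3.212
vertex 2.152 -0.281 3.699
vertex 1.321 -0.506 3.172
endloop
endfacet
facet normal -0.642 -0.735 0.220
outer loop
vertex 2.087 -1.163 3.212
vertex 1.321 -0.506 3.172
vertex 1.604 -1.002 2.34
endloop
endfacet
facet normal -0.079 -0.987 -0.139
outer loop
vertex 2.087 -1.163 3.212
vertex 1.604 -1.002 2.34
vertex 2.61 -1.084 2.352
endloop
endfacet
facet normal 0.510 -0.828 0.234
outer loop
vertex 2.087 -1.163 3.212
vertex 2.61 -1.084 2.352
vertex 2.949 -0.638 3.192
endloop
endfacet
facet normal 0.584 0.181 0.791
outer loop
vertex 2.152 -0.281 3.699
vertex 2.949 -0.638 3.192
vertex 2.716 0.342 3.14
endloop
endfacet
facet normal -0.567 0.274 0.777
outer loop
vertex 1.321 -0.506 3.172
vertex 2.152 -0.281 3.699
vertex 1.71 0.424 3.128
endloop
endfacet
facet normal -0.954 -0.237 -0.183
outer loop
vertex 1.604 -1.002 2.34
vertex 1.321 -0.506 3.172
vertex 1.371 -0.022 2.288
endloop
endfacet
facet normal -0.043 -0.645 -0.763
outer loop
vertex 2.61 -1.084 2.352
vertex 1.604 -1.002 2.34
vertex 2.168 -0.379 1.781
endloop
endfacet
facet normal 0.908 -0.387 -0.161
outer loop
vertex 2.949 -0.638 3.192
vertex 2.61 -1.084 2.352
vertex 2.999 -0.154 2.308
endloop
endfacet

endsolid


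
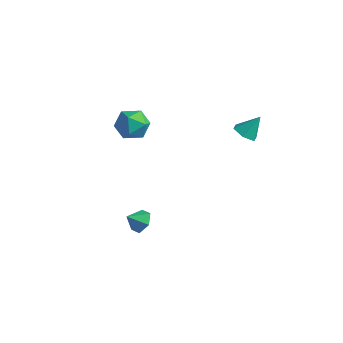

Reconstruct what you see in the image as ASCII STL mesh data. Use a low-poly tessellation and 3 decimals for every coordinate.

solid 
facet normal -0.958 0.260 0.120
outer loop
vertex -3.756 -0.148 2.093
vertex -4.084 -1.145 1.635
vertex -3.919 -1.061 2.766
endloop
endfacet
facet normal -0.548 0.557 0.624
outer loop
vertex -3.756 -0.148 2.093
vertex -3.919 -1.061 2.766
vertex -3.019 -0.373 2.942
endloop
endfacet
facet normal -0.052 0.953 0.298
outer loop
vertex -3.756 -0.148 2.093
vertex -3.019 -0.373 2.942
vertex -2.629 -0.032 1.919
endloop
endfacet
facet normal -0.155 0.900 -0.407
outer loop
vertex -3.756 -0.148 2.093
vertex -2.629 -0.032 1.919
vertex -3.287 -0.51 1.112
endloop
endfacet
facet normal -0.715 0.472 -0.516
outer loop
vertex -3.756 -0.148 2.093
vertex -3.287 -0.51 1.112
vertex -4.084 -1.145 1.635
endloop
endfacet
facet normal -0.216 0.033 0.976
outer loop
vertex -3.019 -0.373 2.942
vertex -3.919 -1.061 2.766
vertex -2.893 -1.51 3.008
endloop
endfacet
facet normal -0.880 -0.448 0.162
outer loop
vertex -3.919 -1.061 2.766
vertex -4.084 -1.145 1.635
vertex -3.551 -1.988 2.201
endloop
endfacet
facet normal -0.486 -0.104 -0.868
outer loop
vertex -4.084 -1.145 1.635
vertex -3.287 -0.51 1.112
vertex -3.161 -1.647 1.178
endloop
endfacet
facet normal 0.420 0.588 -0.691
outer loop
vertex -3.287 -0.51 1.112
vertex -2.629 -0.032 1.919
vertex -2.261 -0.959 1.354
endloop
endfacet
facet normal 0.588 0.673 0.449
outer loop
vertex -2.629 -0.032 1.919
vertex -3.019 -0.373 2.942
vertex -2.096 -0.875 2.485
endloop
endfacet
facet normal 0.155 -0.900 0.407
outer loop
vertex -2.424 -1.872 2.027
vertex -2.893 -1.51 3.008
vertex -3.551 -1.988 2.201
endloop
endfacet
facet normal 0.052 -0.953 -0.298
outer loop
vertex -2.424 -1.872 2.027
vertex -3.551 -1.988 2.201
vertex -3.161 -1.647 1.178
endloop
endfacet
facet normal 0.548 -0.557 -0.624
outer loop
vertex -2.424 -1.872 2.027
vertex -3.161 -1.647 1.178
vertex -2.261 -0.959 1.354
endloop
endfacet
facet normal 0.958 -0.260 -0.120
outer loop
vertex -2.424 -1.872 2.027
vertex -2.261 -0.959 1.354
vertex -2.096 -0.875 2.485
endloop
endfacet
facet normal 0.715 -0.472 0.516
outer loop
vertex -2.424 -1.872 2.027
vertex -2.096 -0.875 2.485
vertex -2.893 -1.51 3.008
endloop
endfacet
facet normal -0.420 -0.588 0.691
outer loop
vertex -3.551 -1.988 2.201
vertex -2.893 -1.51 3.008
vertex -3.919 -1.061 2.766
endloop
endfacet
facet normal -0.588 -0.673 -0.449
outer loop
vertex -3.161 -1.647 1.178
vertex -3.551 -1.988 2.201
vertex -4.084 -1.145 1.635
endloop
endfacet
facet normal 0.216 -0.033 -0.976
outer loop
vertex -2.261 -0.959 1.354
vertex -3.161 -1.647 1.178
vertex -3.287 -0.51 1.112
endloop
endfacet
facet normal 0.880 0.448 -0.162
outer loop
vertex -2.096 -0.875 2.485
vertex -2.261 -0.959 1.354
vertex -2.629 -0.032 1.919
endloop
endfacet
facet normal 0.486 0.104 0.868
outer loop
vertex -2.893 -1.51 3.008
vertex -2.096 -0.875 2.485
vertex -3.019 -0.373 2.942
endloop
endfacet
facet normal 0.320 0.714 -0.623
outer loop
vertex -0.497 -2.158 -3.619
vertex -0.827 -2.585 -4.277
vertex -1.299 -2.011 -3.862
endloop
endfacet
facet normal -0.259 0.159 0.953
outer loop
vertex -0.497 -2.158 -3.619
vertex -1.299 -2.011 -3.862
vertex -1.173 -3.355 -3.603
endloop
endfacet
facet normal 0.319 0.713 -0.624
outer loop
vertex -1.299 -2.011 -3.862
vertex -0.827 -2.585 -4.277
vertex -1.628 -2.438 -4.519
endloop
endfacet
facet normal -0.895 0.002 0.447
outer loop
vertex -1.299 -2.011 -3.862
vertex -1.628 -2.438 -4.519
vertex -1.173 -3.355 -3.603
endloop
endfacet
facet normal 0.319 0.714 -0.623
outer loop
vertex -1.628 -2.438 -4.519
vertex -0.827 -2.585 -4.277
vertex -1.157 -3.011 -4.934
endloop
endfacet
facet normal -0.815 -0.558 -0.154
outer loop
vertex -1.628 -2.438 -4.519
vertex -1.157 -3.011 -4.934
vertex -1.173 -3.355 -3.603
endloop
endfacet
facet normal 0.320 0.713 -0.623
outer loop
vertex -1.157 -3.011 -4.934
vertex -0.827 -2.585 -4.277
vertex -0.356 -3.158 -4.691
endloop
endfacet
facet normal -0.101 -0.963 -0.250
outer loop
vertex -1.157 -3.011 -4.934
vertex -0.356 -3.158 -4.691
vertex -1.173 -3.355 -3.603
endloop
endfacet
facet normal 0.320 0.713 -0.623
outer loop
vertex -0.356 -3.158 -4.691
vertex -0.827 -2.585 -4.277
vertex -0.026 -2.732 -4.034
endloop
endfacet
facet normal 0.534 -0.806 0.255
outer loop
vertex -0.356 -3.158 -4.691
vertex -0.026 -2.732 -4.034
vertex -1.173 -3.355 -3.603
endloop
endfacet
facet normal 0.320 0.713 -0.623
outer loop
vertex -0.026 -2.732 -4.034
vertex -0.827 -2.585 -4.277
vertex -0.497 -2.158 -3.619
endloop
endfacet
facet normal 0.455 -0.246 0.856
outer loop
vertex -0.026 -2.732 -4.034
vertex -0.497 -2.158 -3.619
vertex -1.173 -3.355 -3.603
endloop
endfacet
facet normal -0.306 -0.500 -0.810
outer loop
vertex 3.536 2.106 2.804
vertex 3.196 1.545 3.279
vertex 2.767 2.19 3.043
endloop
endfacet
facet normal 0.075 0.992 -0.106
outer loop
vertex 3.536 2.106 2.804
vertex 2.767 2.19 3.043
vertex 3.644 2.275 4.461
endloop
endfacet
facet normal -0.306 -0.500 -0.810
outer loop
vertex 2.767 2.19 3.043
vertex 3.196 1.545 3.279
vertex 2.427 1.629 3.518
endloop
endfacet
facet normal -0.637 0.685 0.353
outer loop
vertex 2.767 2.19 3.043
vertex 2.427 1.629 3.518
vertex 3.644 2.275 4.461
endloop
endfacet
facet normal -0.306 -0.500 -0.810
outer loop
vertex 2.427 1.629 3.518
vertex 3.196 1.545 3.279
vertex 2.856 0.984 3.754
endloop
endfacet
facet normal -0.580 -0.089 0.810
outer loop
vertex 2.427 1.629 3.518
vertex 2.856 0.984 3.754
vertex 3.644 2.275 4.461
endloop
endfacet
facet normal -0.306 -0.500 -0.810
outer loop
vertex 2.856 0.984 3.754
vertex 3.196 1.545 3.279
vertex 3.625 0.9 3.515
endloop
endfacet
facet normal 0.190 -0.558 0.808
outer loop
vertex 2.856 0.984 3.754
vertex 3.625 0.9 3.515
vertex 3.644 2.275 4.461
endloop
endfacet
facet normal -0.306 -0.500 -0.810
outer loop
vertex 3.625 0.9 3.515
vertex 3.196 1.545 3.279
vertex 3.965 1.461 3.04
endloop
endfacet
facet normal 0.903 -0.252 0.348
outer loop
vertex 3.625 0.9 3.515
vertex 3.965 1.461 3.04
vertex 3.644 2.275 4.461
endloop
endfacet
facet normal -0.306 -0.500 -0.810
outer loop
vertex 3.965 1.461 3.04
vertex 3.196 1.545 3.279
vertex 3.536 2.106 2.804
endloop
endfacet
facet normal 0.846 0.523 -0.108
outer loop
vertex 3.965 1.461 3.04
vertex 3.536 2.106 2.804
vertex 3.644 2.275 4.461
endloop
endfacet

endsolid


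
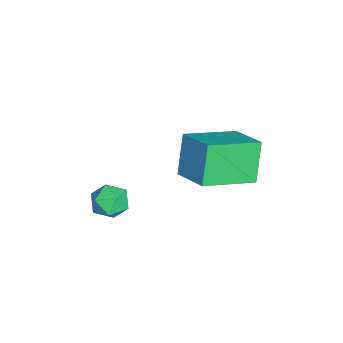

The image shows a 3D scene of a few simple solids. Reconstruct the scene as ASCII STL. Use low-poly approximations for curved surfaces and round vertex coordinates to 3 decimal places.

solid 
facet normal 0.127 0.869 0.478
outer loop
vertex 2.654 -2.637 0.569
vertex 2.087 -2.772 0.965
vertex 2.723 -2.983 1.179
endloop
endfacet
facet normal 0.753 0.605 0.258
outer loop
vertex 2.654 -2.637 0.569
vertex 2.723 -2.983 1.179
vertex 3.086 -3.193 0.612
endloop
endfacet
facet normal 0.721 0.525 -0.452
outer loop
vertex 2.654 -2.637 0.569
vertex 3.086 -3.193 0.612
vertex 2.672 -3.11 0.048
endloop
endfacet
facet normal 0.075 0.740 -0.669
outer loop
vertex 2.654 -2.637 0.569
vertex 2.672 -3.11 0.048
vertex 2.055 -2.85 0.266
endloop
endfacet
facet normal -0.292 0.952 -0.093
outer loop
vertex 2.654 -2.637 0.569
vertex 2.055 -2.85 0.266
vertex 2.087 -2.772 0.965
endloop
endfacet
facet normal 0.835 -0.041 0.549
outer loop
vertex 3.086 -3.193 0.612
vertex 2.723 -2.983 1.179
vertex 2.785 -3.67 1.034
endloop
endfacet
facet normal -0.177 0.385 0.906
outer loop
vertex 2.723 -2.983 1.179
vertex 2.087 -2.772 0.965
vertex 2.168 -3.41 1.252
endloop
endfacet
facet normal -0.853 0.521 -0.019
outer loop
vertex 2.087 -2.772 0.965
vertex 2.055 -2.85 0.266
vertex 1.754 -3.327 0.688
endloop
endfacet
facet normal -0.261 0.177 -0.949
outer loop
vertex 2.055 -2.85 0.266
vertex 2.672 -3.11 0.048
vertex 2.117 -3.537 0.121
endloop
endfacet
facet normal 0.782 -0.170 -0.599
outer loop
vertex 2.672 -3.11 0.048
vertex 3.086 -3.193 0.612
vertex 2.753 -3.748 0.335
endloop
endfacet
facet normal -0.075 -0.740 0.669
outer loop
vertex 2.186 -3.883 0.731
vertex 2.785 -3.67 1.034
vertex 2.168 -3.41 1.252
endloop
endfacet
facet normal -0.721 -0.525 0.452
outer loop
vertex 2.186 -3.883 0.731
vertex 2.168 -3.41 1.252
vertex 1.754 -3.327 0.688
endloop
endfacet
facet normal -0.753 -0.605 -0.258
outer loop
vertex 2.186 -3.883 0.731
vertex 1.754 -3.327 0.688
vertex 2.117 -3.537 0.121
endloop
endfacet
facet normal -0.127 -0.869 -0.478
outer loop
vertex 2.186 -3.883 0.731
vertex 2.117 -3.537 0.121
vertex 2.753 -3.748 0.335
endloop
endfacet
facet normal 0.292 -0.952 0.093
outer loop
vertex 2.186 -3.883 0.731
vertex 2.753 -3.748 0.335
vertex 2.785 -3.67 1.034
endloop
endfacet
facet normal 0.261 -0.177 0.949
outer loop
vertex 2.168 -3.41 1.252
vertex 2.785 -3.67 1.034
vertex 2.723 -2.983 1.179
endloop
endfacet
facet normal -0.782 0.170 0.599
outer loop
vertex 1.754 -3.327 0.688
vertex 2.168 -3.41 1.252
vertex 2.087 -2.772 0.965
endloop
endfacet
facet normal -0.835 0.041 -0.549
outer loop
vertex 2.117 -3.537 0.121
vertex 1.754 -3.327 0.688
vertex 2.055 -2.85 0.266
endloop
endfacet
facet normal 0.177 -0.385 -0.906
outer loop
vertex 2.753 -3.748 0.335
vertex 2.117 -3.537 0.121
vertex 2.672 -3.11 0.048
endloop
endfacet
facet normal 0.853 -0.521 0.019
outer loop
vertex 2.785 -3.67 1.034
vertex 2.753 -3.748 0.335
vertex 3.086 -3.193 0.612
endloop
endfacet
facet normal -0.709 -0.602 -0.367
outer loop
vertex 1.12 -1.08 3.104
vertex 0.114 0.521 2.421
vertex 1.885 -1.168 1.77
endloop
endfacet
facet normal 0.500 -0.796 0.340
outer loop
vertex 2.906 -0.301 2.299
vertex 1.12 -1.08 3.104
vertex 1.885 -1.168 1.77
endloop
endfacet
facet normal -0.709 -0.602 -0.367
outer loop
vertex 1.885 -1.168 1.77
vertex 0.114 0.521 2.421
vertex 0.879 0.433 1.087
endloop
endfacet
facet normal 0.497 -0.057 -0.866
outer loop
vertex 0.879 0.433 1.087
vertex 2.906 -0.301 2.299
vertex 1.885 -1.168 1.77
endloop
endfacet
facet normal -0.497 0.057 0.866
outer loop
vertex 1.12 -1.08 3.104
vertex 1.135 1.388 2.95
vertex 0.114 0.521 2.421
endloop
endfacet
facet normal 0.500 -0.796 0.340
outer loop
vertex 2.141 -0.213 3.633
vertex 1.12 -1.08 3.104
vertex 2.906 -0.301 2.299
endloop
endfacet
facet normal -0.497 0.057 0.866
outer loop
vertex 2.141 -0.213 3.633
vertex 1.135 1.388 2.95
vertex 1.12 -1.08 3.104
endloop
endfacet
facet normal -0.500 0.796 -0.340
outer loop
vertex 0.114 0.521 2.421
vertex 1.135 1.388 2.95
vertex 0.879 0.433 1.087
endloop
endfacet
facet normal 0.497 -0.057 -0.866
outer loop
vertex 1.9 1.3 1.616
vertex 2.906 -0.301 2.299
vertex 0.879 0.433 1.087
endloop
endfacet
facet normal -0.500 0.796 -0.340
outer loop
vertex 0.879 0.433 1.087
vertex 1.135 1.388 2.95
vertex 1.9 1.3 1.616
endloop
endfacet
facet normal 0.709 0.602 0.367
outer loop
vertex 1.9 1.3 1.616
vertex 2.141 -0.213 3.633
vertex 2.906 -0.301 2.299
endloop
endfacet
facet normal 0.709 0.602 0.367
outer loop
vertex 1.135 1.388 2.95
vertex 2.141 -0.213 3.633
vertex 1.9 1.3 1.616
endloop
endfacet

endsolid


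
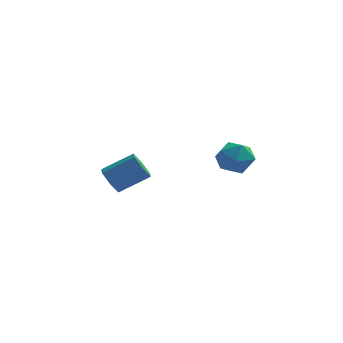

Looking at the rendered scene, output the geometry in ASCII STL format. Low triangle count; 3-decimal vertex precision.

solid 
facet normal -0.834 0.146 0.532
outer loop
vertex 1.407 -3.403 0.866
vertex 1.647 -3.929 1.387
vertex 1.835 -3.179 1.476
endloop
endfacet
facet normal -0.647 0.741 0.182
outer loop
vertex 1.407 -3.403 0.866
vertex 1.835 -3.179 1.476
vertex 1.977 -2.882 0.77
endloop
endfacet
facet normal -0.624 0.588 -0.514
outer loop
vertex 1.407 -3.403 0.866
vertex 1.977 -2.882 0.77
vertex 1.875 -3.448 0.246
endloop
endfacet
facet normal -0.798 -0.099 -0.595
outer loop
vertex 1.407 -3.403 0.866
vertex 1.875 -3.448 0.246
vertex 1.671 -4.095 0.627
endloop
endfacet
facet normal -0.927 -0.372 0.052
outer loop
vertex 1.407 -3.403 0.866
vertex 1.671 -4.095 0.627
vertex 1.647 -3.929 1.387
endloop
endfacet
facet normal 0.011 0.921 0.390
outer loop
vertex 1.977 -2.882 0.77
vertex 1.835 -3.179 1.476
vertex 2.569 -3.085 1.233
endloop
endfacet
facet normal -0.291 -0.040 0.956
outer loop
vertex 1.835 -3.179 1.476
vertex 1.647 -3.929 1.387
vertex 2.365 -3.732 1.614
endloop
endfacet
facet normal -0.441 -0.880 0.178
outer loop
vertex 1.647 -3.929 1.387
vertex 1.671 -4.095 0.627
vertex 2.263 -4.298 1.09
endloop
endfacet
facet normal -0.231 -0.438 -0.868
outer loop
vertex 1.671 -4.095 0.627
vertex 1.875 -3.448 0.246
vertex 2.405 -4.001 0.384
endloop
endfacet
facet normal 0.048 0.674 -0.737
outer loop
vertex 1.875 -3.448 0.246
vertex 1.977 -2.882 0.77
vertex 2.593 -3.251 0.473
endloop
endfacet
facet normal 0.798 0.099 0.595
outer loop
vertex 2.833 -3.777 0.994
vertex 2.569 -3.085 1.233
vertex 2.365 -3.732 1.614
endloop
endfacet
facet normal 0.624 -0.588 0.514
outer loop
vertex 2.833 -3.777 0.994
vertex 2.365 -3.732 1.614
vertex 2.263 -4.298 1.09
endloop
endfacet
facet normal 0.647 -0.741 -0.182
outer loop
vertex 2.833 -3.777 0.994
vertex 2.263 -4.298 1.09
vertex 2.405 -4.001 0.384
endloop
endfacet
facet normal 0.834 -0.146 -0.532
outer loop
vertex 2.833 -3.777 0.994
vertex 2.405 -4.001 0.384
vertex 2.593 -3.251 0.473
endloop
endfacet
facet normal 0.927 0.372 -0.052
outer loop
vertex 2.833 -3.777 0.994
vertex 2.593 -3.251 0.473
vertex 2.569 -3.085 1.233
endloop
endfacet
facet normal 0.231 0.438 0.868
outer loop
vertex 2.365 -3.732 1.614
vertex 2.569 -3.085 1.233
vertex 1.835 -3.179 1.476
endloop
endfacet
facet normal -0.048 -0.674 0.737
outer loop
vertex 2.263 -4.298 1.09
vertex 2.365 -3.732 1.614
vertex 1.647 -3.929 1.387
endloop
endfacet
facet normal -0.011 -0.921 -0.390
outer loop
vertex 2.405 -4.001 0.384
vertex 2.263 -4.298 1.09
vertex 1.671 -4.095 0.627
endloop
endfacet
facet normal 0.291 0.040 -0.956
outer loop
vertex 2.593 -3.251 0.473
vertex 2.405 -4.001 0.384
vertex 1.875 -3.448 0.246
endloop
endfacet
facet normal 0.441 0.880 -0.178
outer loop
vertex 2.569 -3.085 1.233
vertex 2.593 -3.251 0.473
vertex 1.977 -2.882 0.77
endloop
endfacet
facet normal -0.815 -0.269 -0.513
outer loop
vertex -2.495 -0.628 -2.262
vertex -2.723 -0.925 -1.744
vertex -2.862 -0.309 -1.846
endloop
endfacet
facet normal 0.081 0.824 -0.561
outer loop
vertex -2.495 -0.628 -2.262
vertex -2.862 -0.309 -1.846
vertex -1.369 -0.257 -1.555
endloop
endfacet
facet normal 0.081 0.824 -0.561
outer loop
vertex -1.369 -0.257 -1.555
vertex -2.862 -0.309 -1.846
vertex -1.736 0.062 -1.139
endloop
endfacet
facet normal 0.815 0.269 0.513
outer loop
vertex -1.369 -0.257 -1.555
vertex -1.736 0.062 -1.139
vertex -1.597 -0.555 -1.036
endloop
endfacet
facet normal -0.815 -0.269 -0.513
outer loop
vertex -2.862 -0.309 -1.846
vertex -2.723 -0.925 -1.744
vertex -3.09 -0.607 -1.327
endloop
endfacet
facet normal -0.456 0.843 0.284
outer loop
vertex -2.862 -0.309 -1.846
vertex -3.09 -0.607 -1.327
vertex -1.736 0.062 -1.139
endloop
endfacet
facet normal -0.456 0.843 0.284
outer loop
vertex -1.736 0.062 -1.139
vertex -3.09 -0.607 -1.327
vertex -1.964 -0.236 -0.62
endloop
endfacet
facet normal 0.815 0.269 0.513
outer loop
vertex -1.736 0.062 -1.139
vertex -1.964 -0.236 -0.62
vertex -1.597 -0.555 -1.036
endloop
endfacet
facet normal -0.815 -0.269 -0.513
outer loop
vertex -3.09 -0.607 -1.327
vertex -2.723 -0.925 -1.744
vertex -2.951 -1.223 -1.225
endloop
endfacet
facet normal -0.536 0.019 0.844
outer loop
vertex -3.09 -0.607 -1.327
vertex -2.951 -1.223 -1.225
vertex -1.964 -0.236 -0.62
endloop
endfacet
facet normal -0.536 0.019 0.844
outer loop
vertex -1.964 -0.236 -0.62
vertex -2.951 -1.223 -1.225
vertex -1.825 -0.852 -0.518
endloop
endfacet
facet normal 0.815 0.269 0.513
outer loop
vertex -1.964 -0.236 -0.62
vertex -1.825 -0.852 -0.518
vertex -1.597 -0.555 -1.036
endloop
endfacet
facet normal -0.815 -0.269 -0.513
outer loop
vertex -2.951 -1.223 -1.225
vertex -2.723 -0.925 -1.744
vertex -2.584 -1.542 -1.641
endloop
endfacet
facet normal -0.081 -0.824 0.561
outer loop
vertex -2.951 -1.223 -1.225
vertex -2.584 -1.542 -1.641
vertex -1.825 -0.852 -0.518
endloop
endfacet
facet normal -0.081 -0.824 0.561
outer loop
vertex -1.825 -0.852 -0.518
vertex -2.584 -1.542 -1.641
vertex -1.458 -1.171 -0.934
endloop
endfacet
facet normal 0.815 0.269 0.513
outer loop
vertex -1.825 -0.852 -0.518
vertex -1.458 -1.171 -0.934
vertex -1.597 -0.555 -1.036
endloop
endfacet
facet normal -0.815 -0.269 -0.513
outer loop
vertex -2.584 -1.542 -1.641
vertex -2.723 -0.925 -1.744
vertex -2.356 -1.244 -2.16
endloop
endfacet
facet normal 0.456 -0.843 -0.284
outer loop
vertex -2.584 -1.542 -1.641
vertex -2.356 -1.244 -2.16
vertex -1.458 -1.171 -0.934
endloop
endfacet
facet normal 0.456 -0.843 -0.284
outer loop
vertex -1.458 -1.171 -0.934
vertex -2.356 -1.244 -2.16
vertex -1.23 -0.873 -1.453
endloop
endfacet
facet normal 0.815 0.269 0.513
outer loop
vertex -1.458 -1.171 -0.934
vertex -1.23 -0.873 -1.453
vertex -1.597 -0.555 -1.036
endloop
endfacet
facet normal -0.815 -0.269 -0.513
outer loop
vertex -2.356 -1.244 -2.16
vertex -2.723 -0.925 -1.744
vertex -2.495 -0.628 -2.262
endloop
endfacet
facet normal 0.536 -0.019 -0.844
outer loop
vertex -2.356 -1.244 -2.16
vertex -2.495 -0.628 -2.262
vertex -1.23 -0.873 -1.453
endloop
endfacet
facet normal 0.536 -0.019 -0.844
outer loop
vertex -1.23 -0.873 -1.453
vertex -2.495 -0.628 -2.262
vertex -1.369 -0.257 -1.555
endloop
endfacet
facet normal 0.815 0.269 0.513
outer loop
vertex -1.23 -0.873 -1.453
vertex -1.369 -0.257 -1.555
vertex -1.597 -0.555 -1.036
endloop
endfacet

endsolid


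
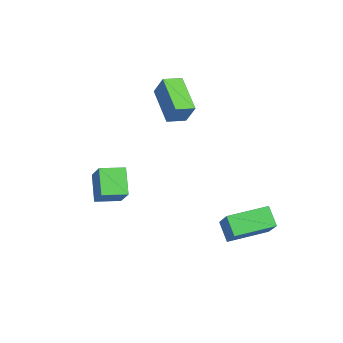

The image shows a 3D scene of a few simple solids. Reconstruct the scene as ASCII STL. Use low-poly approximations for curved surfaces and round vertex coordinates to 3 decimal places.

solid 
facet normal -0.614 -0.038 -0.788
outer loop
vertex -2.535 -2.078 -1.085
vertex -2.375 -0.832 -1.27
vertex -1.343 -2.367 -2.0
endloop
endfacet
facet normal -0.126 -0.981 0.145
outer loop
vertex -0.385 -2.308 -0.77
vertex -2.535 -2.078 -1.085
vertex -1.343 -2.367 -2.0
endloop
endfacet
facet normal -0.614 -0.038 -0.789
outer loop
vertex -1.343 -2.367 -2.0
vertex -2.375 -0.832 -1.27
vertex -1.183 -1.12 -2.184
endloop
endfacet
facet normal 0.779 -0.188 -0.598
outer loop
vertex -1.183 -1.12 -2.184
vertex -0.385 -2.308 -0.77
vertex -1.343 -2.367 -2.0
endloop
endfacet
facet normal -0.779 0.189 0.598
outer loop
vertex -2.535 -2.078 -1.085
vertex -1.417 -0.773 -0.04
vertex -2.375 -0.832 -1.27
endloop
endfacet
facet normal -0.126 -0.981 0.145
outer loop
vertex -1.577 -2.02 0.144
vertex -2.535 -2.078 -1.085
vertex -0.385 -2.308 -0.77
endloop
endfacet
facet normal -0.779 0.188 0.598
outer loop
vertex -1.577 -2.02 0.144
vertex -1.417 -0.773 -0.04
vertex -2.535 -2.078 -1.085
endloop
endfacet
facet normal 0.126 0.981 -0.145
outer loop
vertex -2.375 -0.832 -1.27
vertex -1.417 -0.773 -0.04
vertex -1.183 -1.12 -2.184
endloop
endfacet
facet normal 0.779 -0.189 -0.598
outer loop
vertex -0.225 -1.062 -0.955
vertex -0.385 -2.308 -0.77
vertex -1.183 -1.12 -2.184
endloop
endfacet
facet normal 0.127 0.981 -0.145
outer loop
vertex -1.183 -1.12 -2.184
vertex -1.417 -0.773 -0.04
vertex -0.225 -1.062 -0.955
endloop
endfacet
facet normal 0.614 0.038 0.788
outer loop
vertex -0.225 -1.062 -0.955
vertex -1.577 -2.02 0.144
vertex -0.385 -2.308 -0.77
endloop
endfacet
facet normal 0.614 0.038 0.788
outer loop
vertex -1.417 -0.773 -0.04
vertex -1.577 -2.02 0.144
vertex -0.225 -1.062 -0.955
endloop
endfacet
facet normal -0.621 0.046 -0.782
outer loop
vertex 1.424 2.762 -2.762
vertex 1.428 4.819 -2.644
vertex 2.317 2.801 -3.469
endloop
endfacet
facet normal -0.002 -0.998 -0.058
outer loop
vertex 3.392 2.721 -2.116
vertex 1.424 2.762 -2.762
vertex 2.317 2.801 -3.469
endloop
endfacet
facet normal -0.621 0.046 -0.782
outer loop
vertex 2.317 2.801 -3.469
vertex 1.428 4.819 -2.644
vertex 2.321 4.858 -3.351
endloop
endfacet
facet normal 0.783 0.034 -0.620
outer loop
vertex 2.321 4.858 -3.351
vertex 3.392 2.721 -2.116
vertex 2.317 2.801 -3.469
endloop
endfacet
facet normal -0.783 -0.034 0.620
outer loop
vertex 1.424 2.762 -2.762
vertex 2.503 4.739 -1.291
vertex 1.428 4.819 -2.644
endloop
endfacet
facet normal -0.002 -0.998 -0.058
outer loop
vertex 2.499 2.682 -1.409
vertex 1.424 2.762 -2.762
vertex 3.392 2.721 -2.116
endloop
endfacet
facet normal -0.783 -0.034 0.620
outer loop
vertex 2.499 2.682 -1.409
vertex 2.503 4.739 -1.291
vertex 1.424 2.762 -2.762
endloop
endfacet
facet normal 0.002 0.998 0.058
outer loop
vertex 1.428 4.819 -2.644
vertex 2.503 4.739 -1.291
vertex 2.321 4.858 -3.351
endloop
endfacet
facet normal 0.783 0.034 -0.620
outer loop
vertex 3.396 4.778 -1.998
vertex 3.392 2.721 -2.116
vertex 2.321 4.858 -3.351
endloop
endfacet
facet normal 0.002 0.998 0.058
outer loop
vertex 2.321 4.858 -3.351
vertex 2.503 4.739 -1.291
vertex 3.396 4.778 -1.998
endloop
endfacet
facet normal 0.621 -0.046 0.782
outer loop
vertex 3.396 4.778 -1.998
vertex 2.499 2.682 -1.409
vertex 3.392 2.721 -2.116
endloop
endfacet
facet normal 0.621 -0.046 0.782
outer loop
vertex 2.503 4.739 -1.291
vertex 2.499 2.682 -1.409
vertex 3.396 4.778 -1.998
endloop
endfacet
facet normal -0.928 0.030 0.372
outer loop
vertex -3.317 1.723 4.205
vertex -3.377 2.705 3.977
vertex -3.774 1.436 3.089
endloop
endfacet
facet normal 0.059 -0.972 0.226
outer loop
vertex -1.863 1.375 2.323
vertex -3.317 1.723 4.205
vertex -3.774 1.436 3.089
endloop
endfacet
facet normal -0.928 0.030 0.372
outer loop
vertex -3.774 1.436 3.089
vertex -3.377 2.705 3.977
vertex -3.834 2.418 2.861
endloop
endfacet
facet normal -0.368 -0.232 -0.900
outer loop
vertex -3.834 2.418 2.861
vertex -1.863 1.375 2.323
vertex -3.774 1.436 3.089
endloop
endfacet
facet normal 0.368 0.232 0.900
outer loop
vertex -3.317 1.723 4.205
vertex -1.466 2.644 3.211
vertex -3.377 2.705 3.977
endloop
endfacet
facet normal 0.059 -0.972 0.226
outer loop
vertex -1.406 1.662 3.439
vertex -3.317 1.723 4.205
vertex -1.863 1.375 2.323
endloop
endfacet
facet normal 0.368 0.232 0.900
outer loop
vertex -1.406 1.662 3.439
vertex -1.466 2.644 3.211
vertex -3.317 1.723 4.205
endloop
endfacet
facet normal -0.059 0.972 -0.226
outer loop
vertex -3.377 2.705 3.977
vertex -1.466 2.644 3.211
vertex -3.834 2.418 2.861
endloop
endfacet
facet normal -0.368 -0.232 -0.900
outer loop
vertex -1.923 2.357 2.095
vertex -1.863 1.375 2.323
vertex -3.834 2.418 2.861
endloop
endfacet
facet normal -0.059 0.972 -0.226
outer loop
vertex -3.834 2.418 2.861
vertex -1.466 2.644 3.211
vertex -1.923 2.357 2.095
endloop
endfacet
facet normal 0.928 -0.030 -0.372
outer loop
vertex -1.923 2.357 2.095
vertex -1.406 1.662 3.439
vertex -1.863 1.375 2.323
endloop
endfacet
facet normal 0.928 -0.030 -0.372
outer loop
vertex -1.466 2.644 3.211
vertex -1.406 1.662 3.439
vertex -1.923 2.357 2.095
endloop
endfacet

endsolid


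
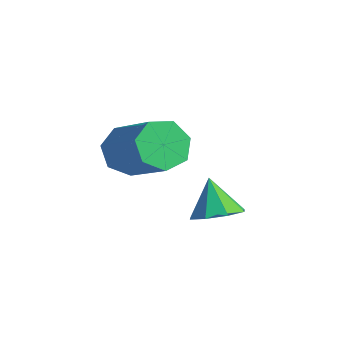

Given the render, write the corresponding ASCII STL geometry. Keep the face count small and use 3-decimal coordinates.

solid 
facet normal 0.469 -0.101 -0.877
outer loop
vertex 2.063 0.827 1.015
vertex 1.332 0.973 0.607
vertex 1.969 1.459 0.892
endloop
endfacet
facet normal 0.511 0.237 0.826
outer loop
vertex 2.063 0.827 1.015
vertex 1.969 1.459 0.892
vertex 0.708 1.107 1.773
endloop
endfacet
facet normal 0.470 -0.101 -0.877
outer loop
vertex 1.969 1.459 0.892
vertex 1.332 0.973 0.607
vertex 1.502 1.806 0.602
endloop
endfacet
facet normal 0.203 0.774 0.600
outer loop
vertex 1.969 1.459 0.892
vertex 1.502 1.806 0.602
vertex 0.708 1.107 1.773
endloop
endfacet
facet normal 0.469 -0.101 -0.877
outer loop
vertex 1.502 1.806 0.602
vertex 1.332 0.973 0.607
vertex 0.935 1.666 0.315
endloop
endfacet
facet normal -0.363 0.888 0.284
outer loop
vertex 1.502 1.806 0.602
vertex 0.935 1.666 0.315
vertex 0.708 1.107 1.773
endloop
endfacet
facet normal 0.470 -0.100 -0.877
outer loop
vertex 0.935 1.666 0.315
vertex 1.332 0.973 0.607
vertex 0.601 1.12 0.198
endloop
endfacet
facet normal -0.857 0.511 0.062
outer loop
vertex 0.935 1.666 0.315
vertex 0.601 1.12 0.198
vertex 0.708 1.107 1.773
endloop
endfacet
facet normal 0.470 -0.100 -0.877
outer loop
vertex 0.601 1.12 0.198
vertex 1.332 0.973 0.607
vertex 0.696 0.488 0.321
endloop
endfacet
facet normal -0.989 -0.136 0.066
outer loop
vertex 0.601 1.12 0.198
vertex 0.696 0.488 0.321
vertex 0.708 1.107 1.773
endloop
endfacet
facet normal 0.470 -0.100 -0.877
outer loop
vertex 0.696 0.488 0.321
vertex 1.332 0.973 0.607
vertex 1.163 0.14 0.611
endloop
endfacet
facet normal -0.681 -0.671 0.292
outer loop
vertex 0.696 0.488 0.321
vertex 1.163 0.14 0.611
vertex 0.708 1.107 1.773
endloop
endfacet
facet normal 0.471 -0.100 -0.877
outer loop
vertex 1.163 0.14 0.611
vertex 1.332 0.973 0.607
vertex 1.729 0.281 0.899
endloop
endfacet
facet normal -0.114 -0.785 0.609
outer loop
vertex 1.163 0.14 0.611
vertex 1.729 0.281 0.899
vertex 0.708 1.107 1.773
endloop
endfacet
facet normal 0.469 -0.101 -0.877
outer loop
vertex 1.729 0.281 0.899
vertex 1.332 0.973 0.607
vertex 2.063 0.827 1.015
endloop
endfacet
facet normal 0.380 -0.409 0.830
outer loop
vertex 1.729 0.281 0.899
vertex 2.063 0.827 1.015
vertex 0.708 1.107 1.773
endloop
endfacet
facet normal -0.848 -0.008 -0.530
outer loop
vertex 0.107 -1.152 2.349
vertex -0.351 -0.928 3.078
vertex 0.023 -0.394 2.472
endloop
endfacet
facet normal 0.520 0.193 -0.832
outer loop
vertex 0.107 -1.152 2.349
vertex 0.023 -0.394 2.472
vertex 1.87 -1.136 3.453
endloop
endfacet
facet normal 0.520 0.194 -0.832
outer loop
vertex 1.87 -1.136 3.453
vertex 0.023 -0.394 2.472
vertex 1.786 -0.378 3.577
endloop
endfacet
facet normal 0.847 0.007 0.531
outer loop
vertex 1.87 -1.136 3.453
vertex 1.786 -0.378 3.577
vertex 1.411 -0.912 4.182
endloop
endfacet
facet normal -0.848 -0.008 -0.530
outer loop
vertex 0.023 -0.394 2.472
vertex -0.351 -0.928 3.078
vertex -0.343 -0.038 3.052
endloop
endfacet
facet normal 0.239 0.888 -0.394
outer loop
vertex 0.023 -0.394 2.472
vertex -0.343 -0.038 3.052
vertex 1.786 -0.378 3.577
endloop
endfacet
facet normal 0.239 0.888 -0.393
outer loop
vertex 1.786 -0.378 3.577
vertex -0.343 -0.038 3.052
vertex 1.42 -0.023 4.156
endloop
endfacet
facet normal 0.847 0.007 0.531
outer loop
vertex 1.786 -0.378 3.577
vertex 1.42 -0.023 4.156
vertex 1.411 -0.912 4.182
endloop
endfacet
facet normal -0.848 -0.008 -0.531
outer loop
vertex -0.343 -0.038 3.052
vertex -0.351 -0.928 3.078
vertex -0.715 -0.352 3.651
endloop
endfacet
facet normal -0.221 0.913 0.341
outer loop
vertex -0.343 -0.038 3.052
vertex -0.715 -0.352 3.651
vertex 1.42 -0.023 4.156
endloop
endfacet
facet normal -0.221 0.914 0.341
outer loop
vertex 1.42 -0.023 4.156
vertex -0.715 -0.352 3.651
vertex 1.047 -0.337 4.755
endloop
endfacet
facet normal 0.847 0.007 0.531
outer loop
vertex 1.42 -0.023 4.156
vertex 1.047 -0.337 4.755
vertex 1.411 -0.912 4.182
endloop
endfacet
facet normal -0.847 -0.007 -0.531
outer loop
vertex -0.715 -0.352 3.651
vertex -0.351 -0.928 3.078
vertex -0.814 -1.1 3.819
endloop
endfacet
facet normal -0.515 0.252 0.819
outer loop
vertex -0.715 -0.352 3.651
vertex -0.814 -1.1 3.819
vertex 1.047 -0.337 4.755
endloop
endfacet
facet normal -0.515 0.252 0.819
outer loop
vertex 1.047 -0.337 4.755
vertex -0.814 -1.1 3.819
vertex 0.949 -1.084 4.923
endloop
endfacet
facet normal 0.848 0.008 0.530
outer loop
vertex 1.047 -0.337 4.755
vertex 0.949 -1.084 4.923
vertex 1.411 -0.912 4.182
endloop
endfacet
facet normal -0.847 -0.007 -0.531
outer loop
vertex -0.814 -1.1 3.819
vertex -0.351 -0.928 3.078
vertex -0.564 -1.718 3.428
endloop
endfacet
facet normal -0.420 -0.600 0.680
outer loop
vertex -0.814 -1.1 3.819
vertex -0.564 -1.718 3.428
vertex 0.949 -1.084 4.923
endloop
endfacet
facet normal -0.421 -0.600 0.680
outer loop
vertex 0.949 -1.084 4.923
vertex -0.564 -1.718 3.428
vertex 1.199 -1.702 4.533
endloop
endfacet
facet normal 0.848 0.008 0.530
outer loop
vertex 0.949 -1.084 4.923
vertex 1.199 -1.702 4.533
vertex 1.411 -0.912 4.182
endloop
endfacet
facet normal -0.847 -0.007 -0.531
outer loop
vertex -0.564 -1.718 3.428
vertex -0.351 -0.928 3.078
vertex -0.154 -1.741 2.774
endloop
endfacet
facet normal -0.009 -1.000 0.029
outer loop
vertex -0.564 -1.718 3.428
vertex -0.154 -1.741 2.774
vertex 1.199 -1.702 4.533
endloop
endfacet
facet normal -0.009 -1.000 0.029
outer loop
vertex 1.199 -1.702 4.533
vertex -0.154 -1.741 2.774
vertex 1.609 -1.725 3.879
endloop
endfacet
facet normal 0.847 0.008 0.531
outer loop
vertex 1.199 -1.702 4.533
vertex 1.609 -1.725 3.879
vertex 1.411 -0.912 4.182
endloop
endfacet
facet normal -0.848 -0.007 -0.530
outer loop
vertex -0.154 -1.741 2.774
vertex -0.351 -0.928 3.078
vertex 0.107 -1.152 2.349
endloop
endfacet
facet normal 0.410 -0.646 -0.644
outer loop
vertex -0.154 -1.741 2.774
vertex 0.107 -1.152 2.349
vertex 1.609 -1.725 3.879
endloop
endfacet
facet normal 0.409 -0.647 -0.644
outer loop
vertex 1.609 -1.725 3.879
vertex 0.107 -1.152 2.349
vertex 1.87 -1.136 3.453
endloop
endfacet
facet normal 0.847 0.009 0.531
outer loop
vertex 1.609 -1.725 3.879
vertex 1.87 -1.136 3.453
vertex 1.411 -0.912 4.182
endloop
endfacet

endsolid
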